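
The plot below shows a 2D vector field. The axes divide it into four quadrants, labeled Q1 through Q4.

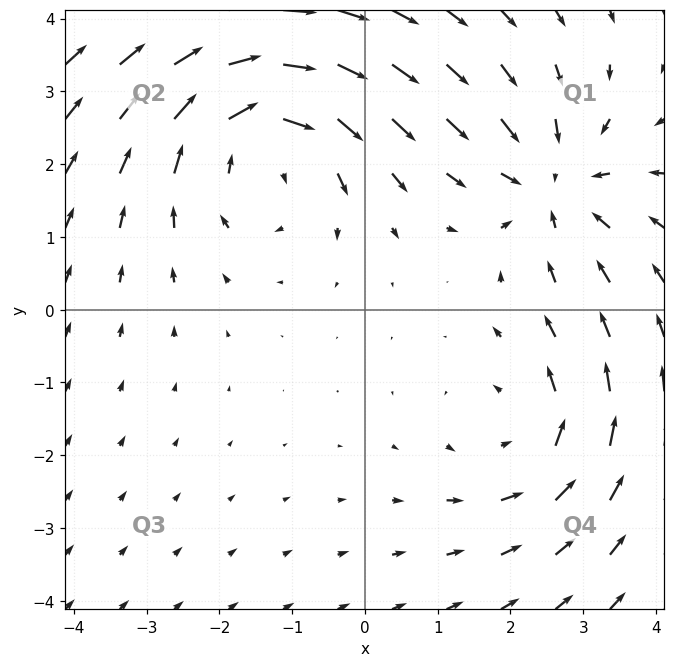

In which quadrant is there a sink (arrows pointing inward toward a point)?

The sink sits at approximately (2.6, 1.7), which lies in quadrant Q1. The divergence there is about -4, negative as expected for a sink.

Q1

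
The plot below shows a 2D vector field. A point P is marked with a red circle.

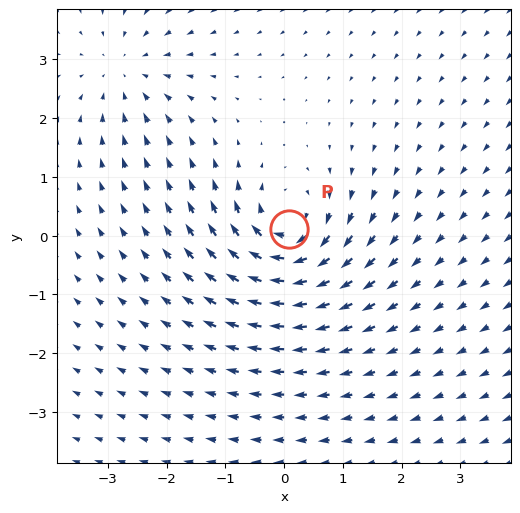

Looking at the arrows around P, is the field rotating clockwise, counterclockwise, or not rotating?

Near P at (0.1, 0.1) the arrows circulate clockwise. The curl (z-component) there is about -7; negative curl means clockwise rotation.

clockwise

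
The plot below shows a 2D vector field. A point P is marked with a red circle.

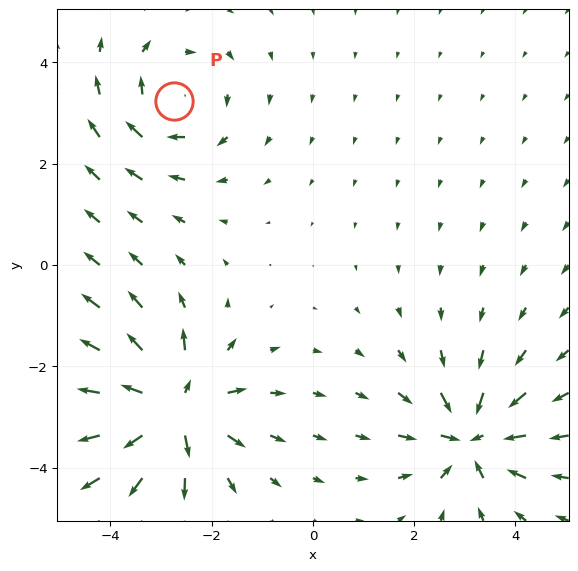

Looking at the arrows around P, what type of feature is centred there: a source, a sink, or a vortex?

vortex

At P (-2.7, 3.2) the arrows circulate clockwise. Divergence ≈0, curl about -3 — near-zero divergence with nonzero curl is a vortex.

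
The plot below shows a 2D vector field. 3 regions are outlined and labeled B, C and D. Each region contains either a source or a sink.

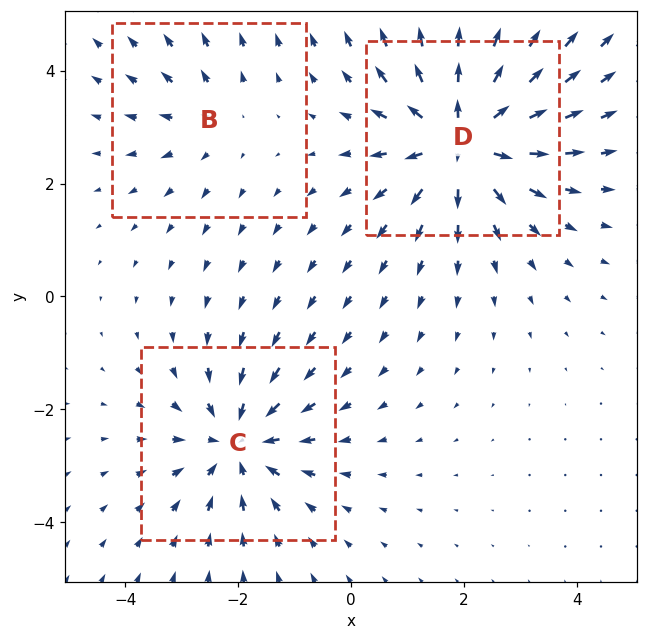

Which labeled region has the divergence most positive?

Divergence at each region's feature centre — B: about +2, C: about -3, D: about +5. Region D is most positive.

D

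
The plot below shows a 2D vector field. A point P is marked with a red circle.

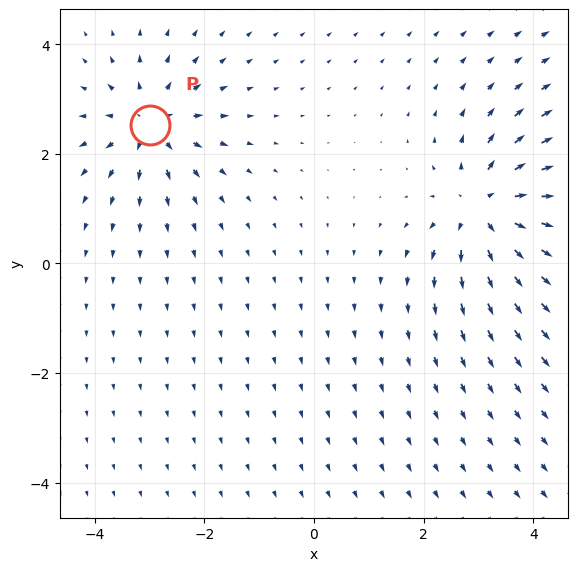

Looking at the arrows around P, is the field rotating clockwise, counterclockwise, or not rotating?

not rotating

Near P at (-3.0, 2.5) the arrows show no circulation. The curl there is ≈0.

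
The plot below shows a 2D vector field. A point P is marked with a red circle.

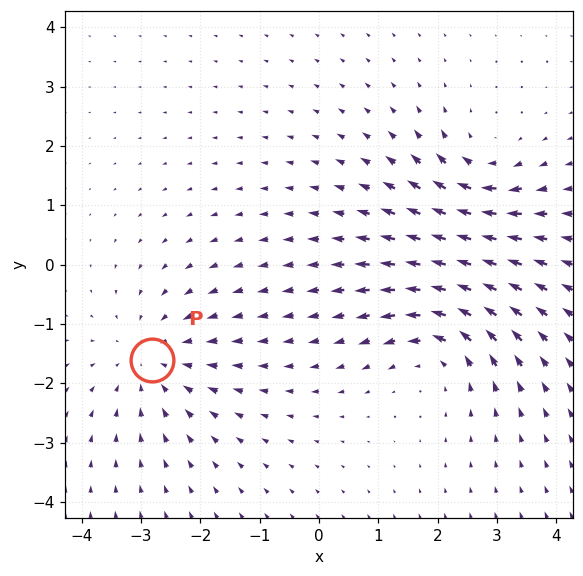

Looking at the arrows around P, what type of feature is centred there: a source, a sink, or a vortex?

At P (-2.8, -1.6) the arrows converge inward. Divergence about -3, curl ≈0 — negative divergence with near-zero curl is a sink.

sink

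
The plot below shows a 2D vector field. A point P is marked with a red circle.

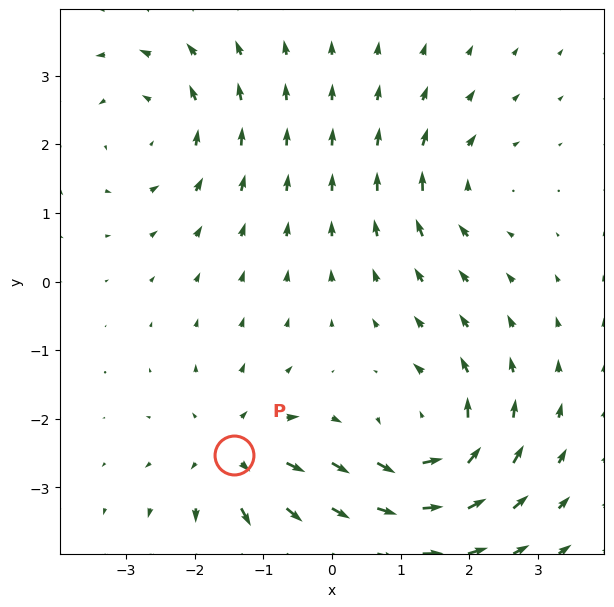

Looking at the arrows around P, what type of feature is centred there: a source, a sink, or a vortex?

At P (-1.4, -2.5) the arrows spread outward. Divergence about +5, curl ≈0 — positive divergence with near-zero curl is a source.

source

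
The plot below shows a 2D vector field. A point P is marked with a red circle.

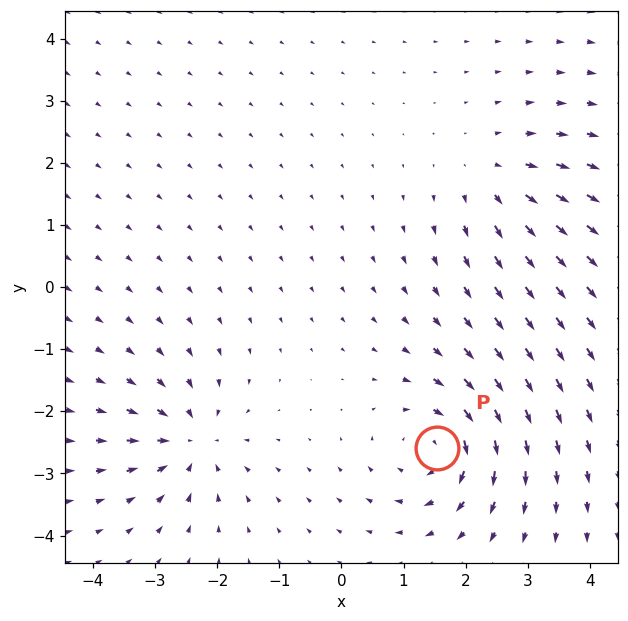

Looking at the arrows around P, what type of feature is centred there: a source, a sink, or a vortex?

At P (1.5, -2.6) the arrows circulate clockwise. Divergence ≈0, curl about -5 — near-zero divergence with nonzero curl is a vortex.

vortex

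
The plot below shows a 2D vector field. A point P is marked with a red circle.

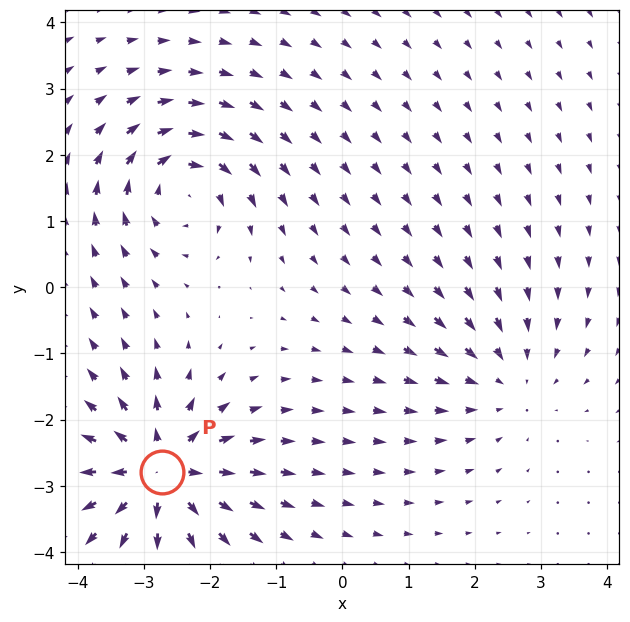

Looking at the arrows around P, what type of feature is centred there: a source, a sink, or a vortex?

source

At P (-2.7, -2.8) the arrows spread outward. Divergence about +5, curl ≈0 — positive divergence with near-zero curl is a source.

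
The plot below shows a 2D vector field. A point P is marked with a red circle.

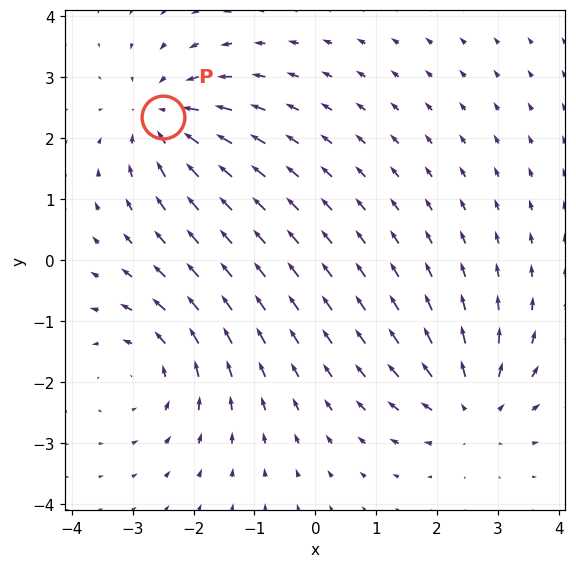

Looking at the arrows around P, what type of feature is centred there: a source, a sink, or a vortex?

At P (-2.5, 2.3) the arrows converge inward. Divergence about -5, curl ≈0 — negative divergence with near-zero curl is a sink.

sink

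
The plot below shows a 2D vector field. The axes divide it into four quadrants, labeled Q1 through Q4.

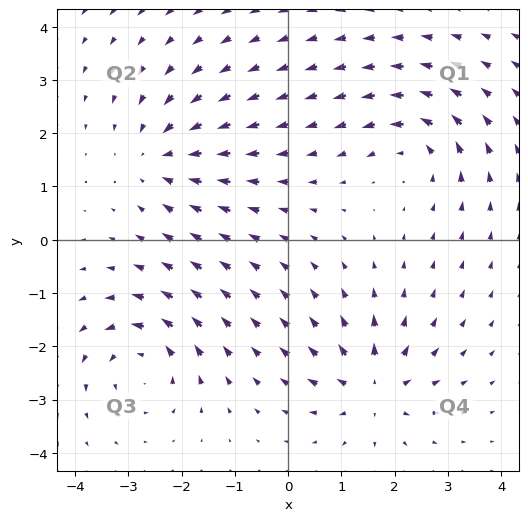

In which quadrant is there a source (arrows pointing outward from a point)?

The source sits at approximately (1.6, -2.8), which lies in quadrant Q4. The divergence there is about +4, positive as expected for a source.

Q4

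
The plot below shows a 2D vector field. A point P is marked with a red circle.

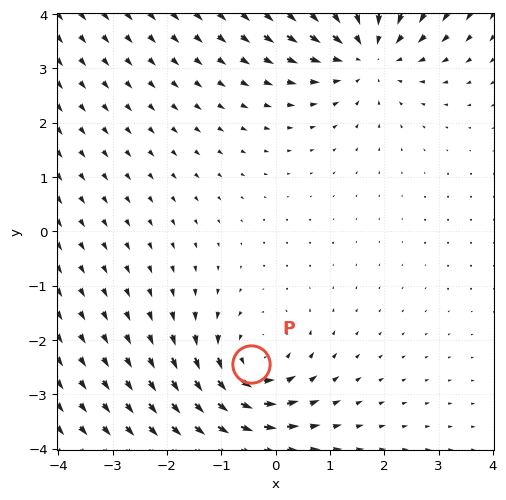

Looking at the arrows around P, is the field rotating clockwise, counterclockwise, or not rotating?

counterclockwise

Near P at (-0.4, -2.4) the arrows circulate counterclockwise. The curl (z-component) there is about +4; positive curl means counterclockwise rotation.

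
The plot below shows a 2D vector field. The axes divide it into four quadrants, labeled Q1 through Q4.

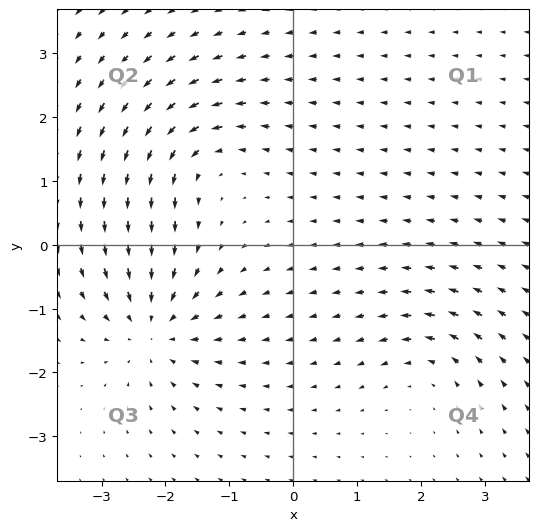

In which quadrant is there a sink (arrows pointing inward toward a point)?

The sink sits at approximately (-2.2, -1.3), which lies in quadrant Q3. The divergence there is about -5, negative as expected for a sink.

Q3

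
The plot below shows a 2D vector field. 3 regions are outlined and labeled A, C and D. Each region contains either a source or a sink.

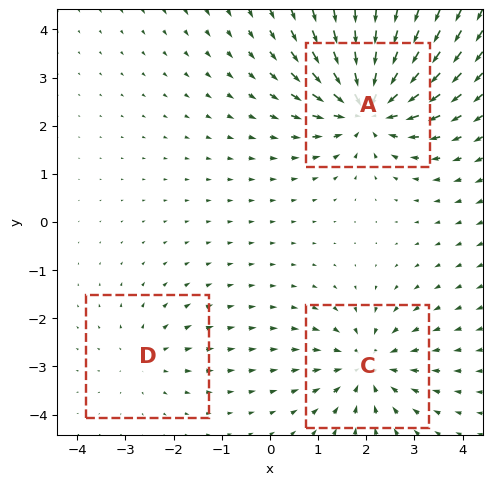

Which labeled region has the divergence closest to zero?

D

Divergence at each region's feature centre — A: about -6, C: about -4, D: about +2. Region D is closest to zero.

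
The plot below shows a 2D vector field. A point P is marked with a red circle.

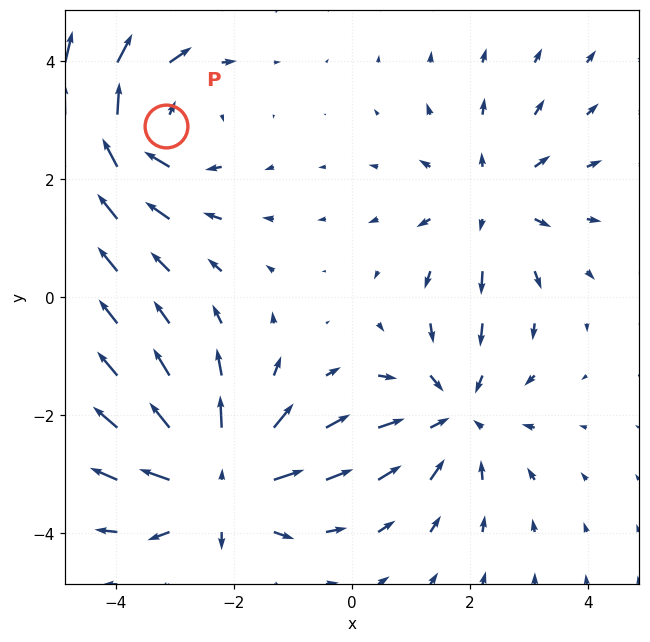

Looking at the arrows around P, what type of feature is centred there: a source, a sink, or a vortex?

At P (-3.1, 2.9) the arrows circulate clockwise. Divergence ≈0, curl about -3 — near-zero divergence with nonzero curl is a vortex.

vortex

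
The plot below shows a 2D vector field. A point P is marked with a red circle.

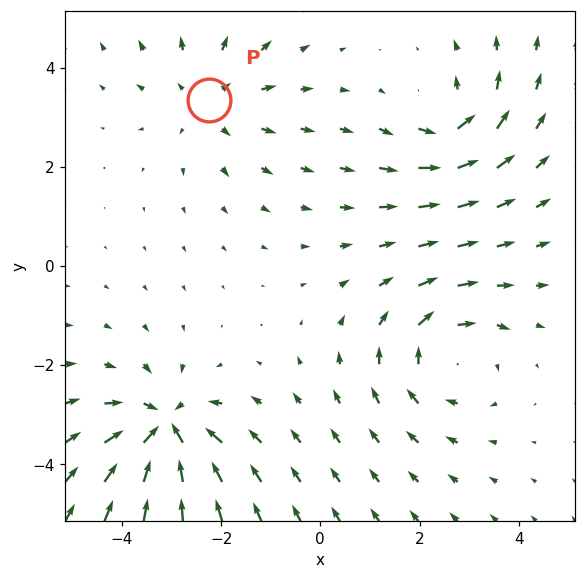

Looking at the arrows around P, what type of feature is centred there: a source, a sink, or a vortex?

source

At P (-2.2, 3.3) the arrows spread outward. Divergence about +2, curl ≈0 — positive divergence with near-zero curl is a source.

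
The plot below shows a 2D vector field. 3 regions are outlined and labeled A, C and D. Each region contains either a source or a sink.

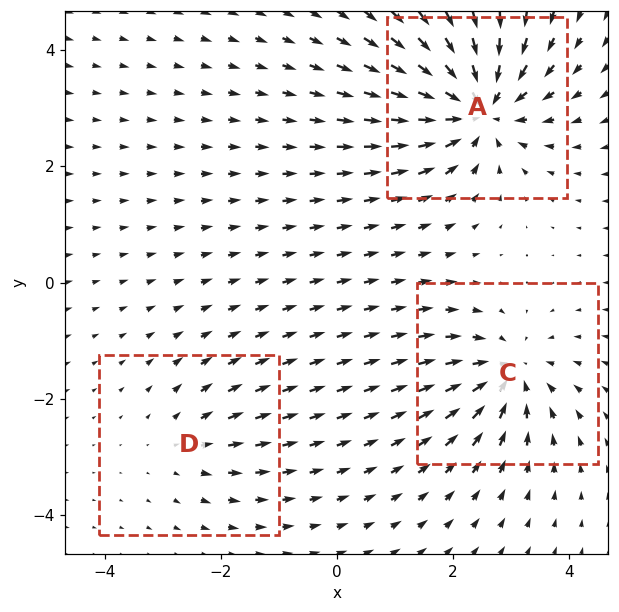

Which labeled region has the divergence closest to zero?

Divergence at each region's feature centre — A: about -6, C: about -4, D: about +2. Region D is closest to zero.

D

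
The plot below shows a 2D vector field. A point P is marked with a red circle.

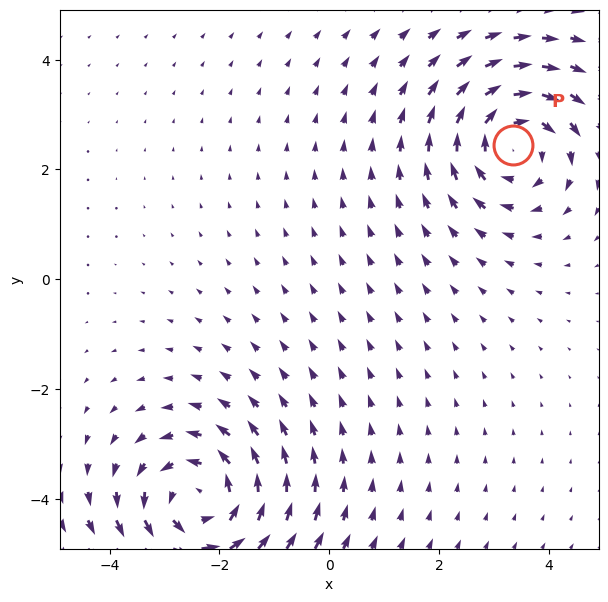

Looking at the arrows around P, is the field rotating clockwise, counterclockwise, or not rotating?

Near P at (3.4, 2.5) the arrows circulate clockwise. The curl (z-component) there is about -4; negative curl means clockwise rotation.

clockwise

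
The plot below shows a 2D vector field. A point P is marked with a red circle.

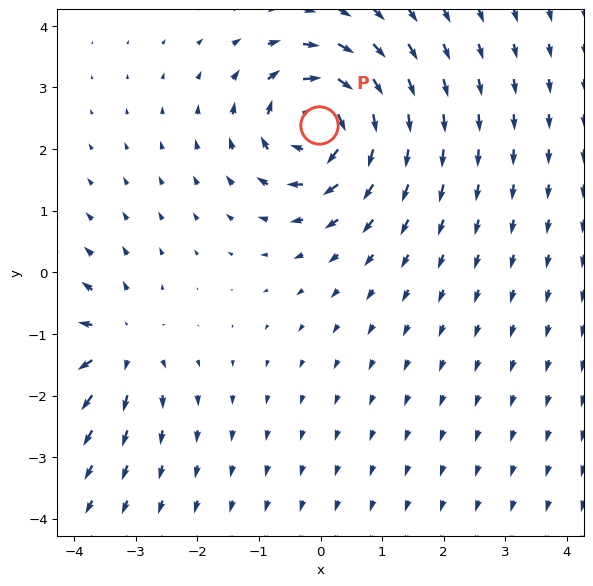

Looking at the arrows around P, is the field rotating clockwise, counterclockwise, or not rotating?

Near P at (-0.0, 2.4) the arrows circulate clockwise. The curl (z-component) there is about -6; negative curl means clockwise rotation.

clockwise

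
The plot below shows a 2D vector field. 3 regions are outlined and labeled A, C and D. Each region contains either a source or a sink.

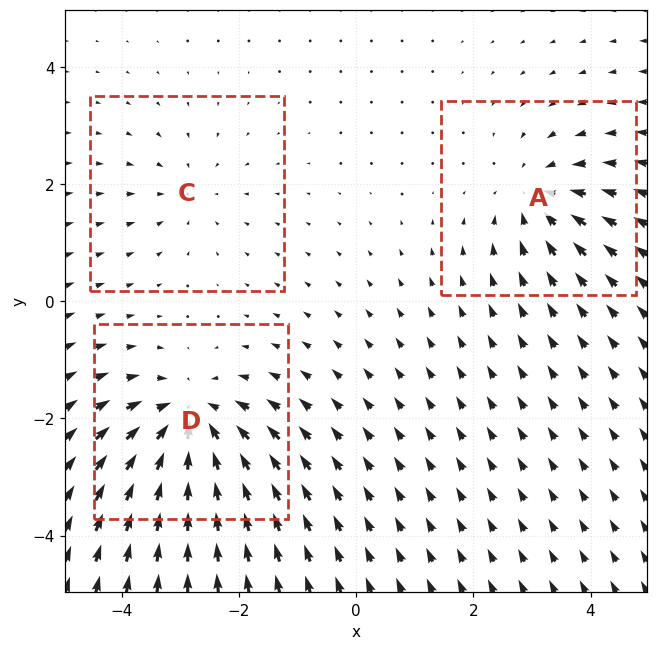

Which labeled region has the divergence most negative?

Divergence at each region's feature centre — A: about -4, C: about -2, D: about -5. Region D is most negative.

D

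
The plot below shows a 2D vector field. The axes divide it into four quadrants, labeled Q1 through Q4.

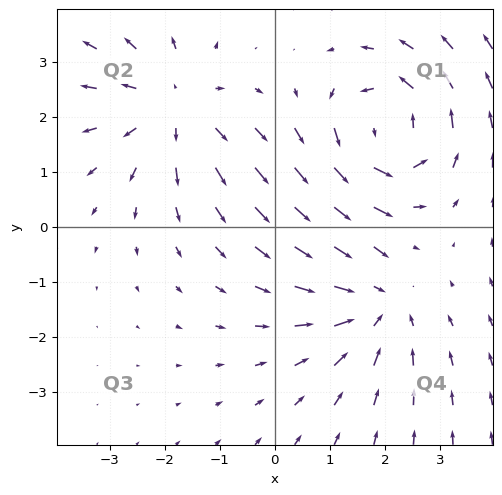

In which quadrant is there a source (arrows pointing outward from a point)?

Q2

The source sits at approximately (-1.8, 2.2), which lies in quadrant Q2. The divergence there is about +3, positive as expected for a source.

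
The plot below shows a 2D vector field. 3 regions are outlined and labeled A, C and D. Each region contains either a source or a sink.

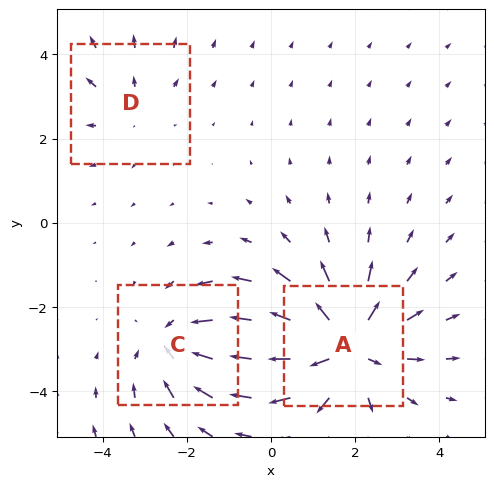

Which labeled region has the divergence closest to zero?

Divergence at each region's feature centre — A: about +4, C: about -3, D: about +2. Region D is closest to zero.

D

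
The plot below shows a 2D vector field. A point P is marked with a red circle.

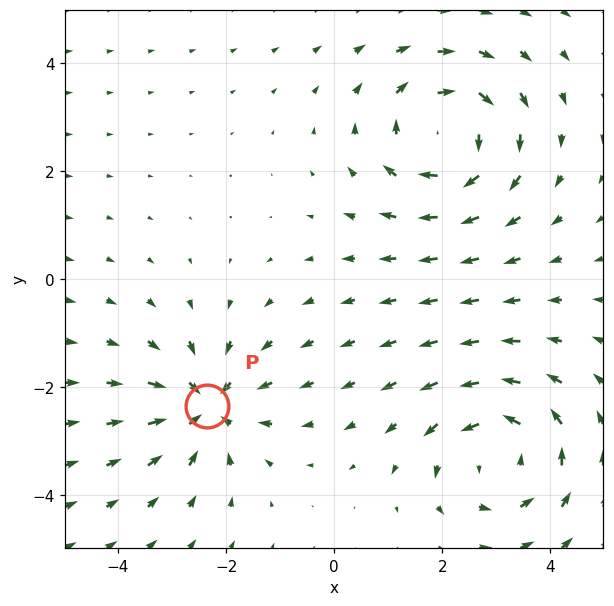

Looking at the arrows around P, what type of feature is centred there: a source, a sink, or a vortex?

sink

At P (-2.4, -2.3) the arrows converge inward. Divergence about -4, curl ≈0 — negative divergence with near-zero curl is a sink.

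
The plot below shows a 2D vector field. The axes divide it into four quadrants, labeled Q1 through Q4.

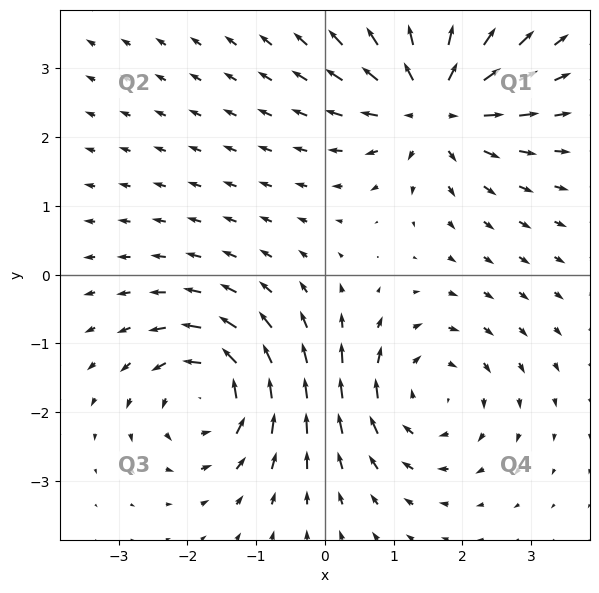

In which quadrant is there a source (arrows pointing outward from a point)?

Q1

The source sits at approximately (1.6, 2.5), which lies in quadrant Q1. The divergence there is about +5, positive as expected for a source.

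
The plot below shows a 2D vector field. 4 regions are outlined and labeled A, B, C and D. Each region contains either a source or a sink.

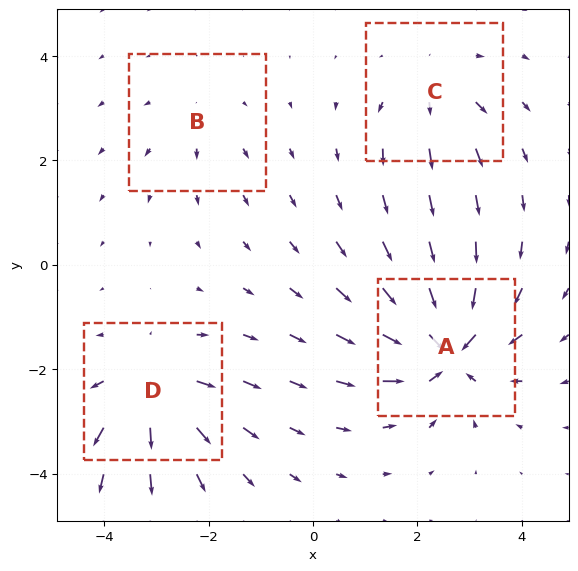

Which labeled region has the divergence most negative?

Divergence at each region's feature centre — A: about -9, B: about +3, C: about +4, D: about +6. Region A is most negative.

A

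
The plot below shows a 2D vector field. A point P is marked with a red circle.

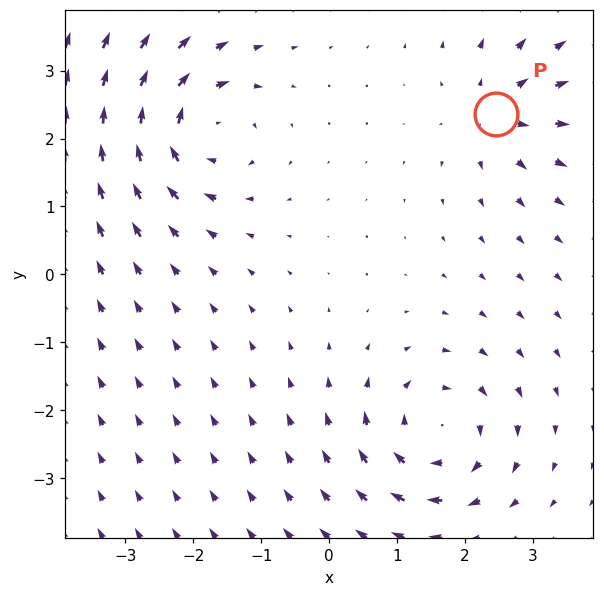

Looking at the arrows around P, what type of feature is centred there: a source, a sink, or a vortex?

At P (2.5, 2.4) the arrows spread outward. Divergence about +5, curl ≈0 — positive divergence with near-zero curl is a source.

source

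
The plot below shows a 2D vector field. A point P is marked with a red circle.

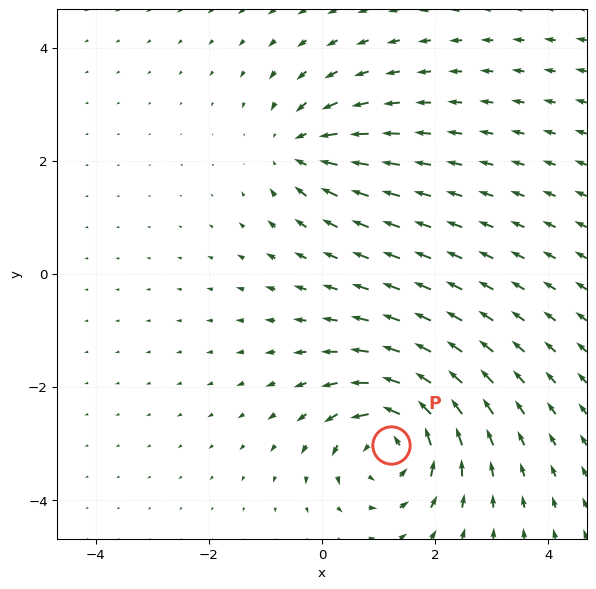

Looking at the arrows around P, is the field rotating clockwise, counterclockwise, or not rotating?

Near P at (1.2, -3.0) the arrows circulate counterclockwise. The curl (z-component) there is about +5; positive curl means counterclockwise rotation.

counterclockwise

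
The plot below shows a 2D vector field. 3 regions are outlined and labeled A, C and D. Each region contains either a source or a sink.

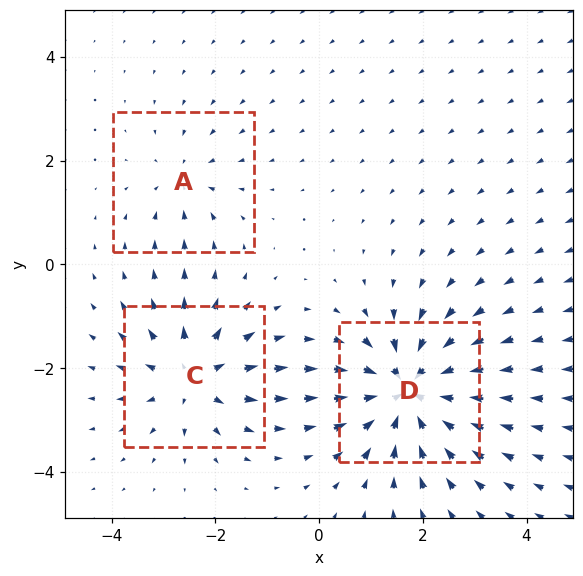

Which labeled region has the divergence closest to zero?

Divergence at each region's feature centre — A: about -2, C: about +4, D: about -6. Region A is closest to zero.

A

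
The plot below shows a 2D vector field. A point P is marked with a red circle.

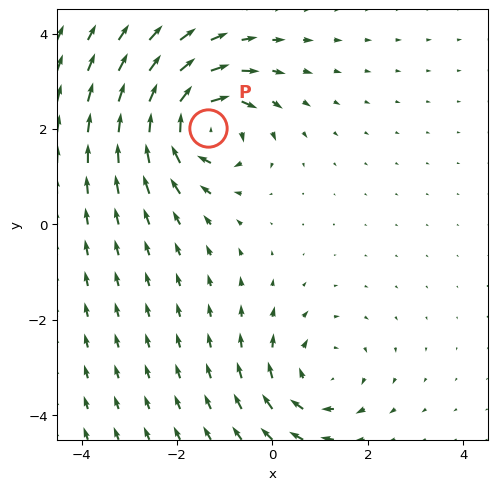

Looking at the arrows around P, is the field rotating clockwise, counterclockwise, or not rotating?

Near P at (-1.3, 2.0) the arrows circulate clockwise. The curl (z-component) there is about -7; negative curl means clockwise rotation.

clockwise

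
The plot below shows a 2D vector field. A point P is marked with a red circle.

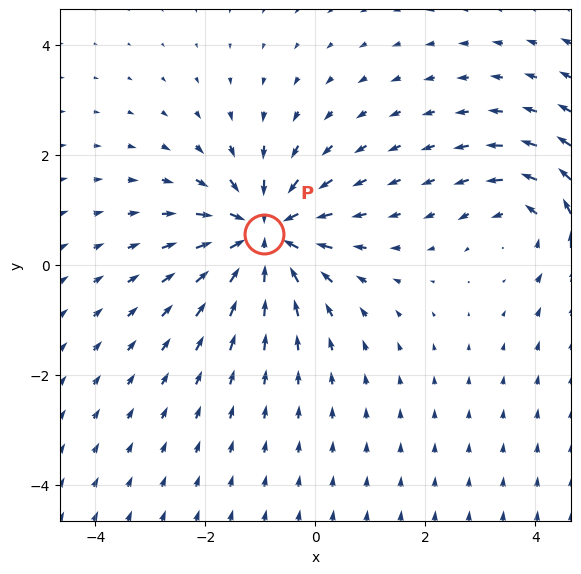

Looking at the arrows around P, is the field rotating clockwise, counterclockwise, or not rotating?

not rotating

Near P at (-0.9, 0.6) the arrows show no circulation. The curl there is ≈0.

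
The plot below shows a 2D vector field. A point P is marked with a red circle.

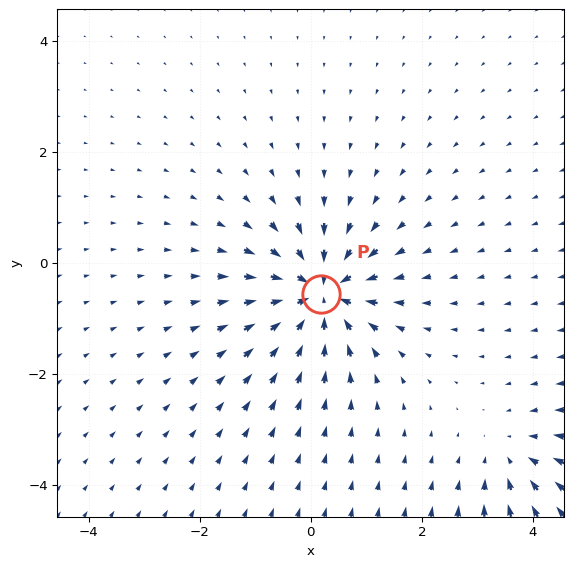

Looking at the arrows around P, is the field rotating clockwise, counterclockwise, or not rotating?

not rotating

Near P at (0.2, -0.5) the arrows show no circulation. The curl there is ≈0.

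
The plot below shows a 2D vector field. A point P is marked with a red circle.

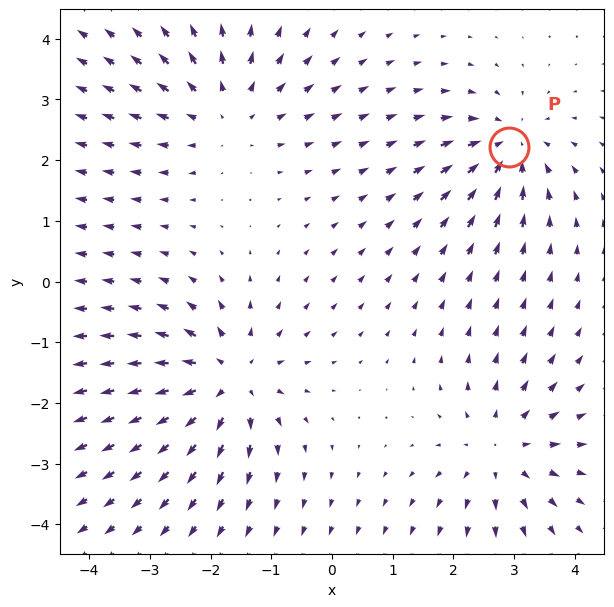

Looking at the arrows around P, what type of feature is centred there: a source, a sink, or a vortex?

sink

At P (2.9, 2.2) the arrows converge inward. Divergence about -4, curl ≈0 — negative divergence with near-zero curl is a sink.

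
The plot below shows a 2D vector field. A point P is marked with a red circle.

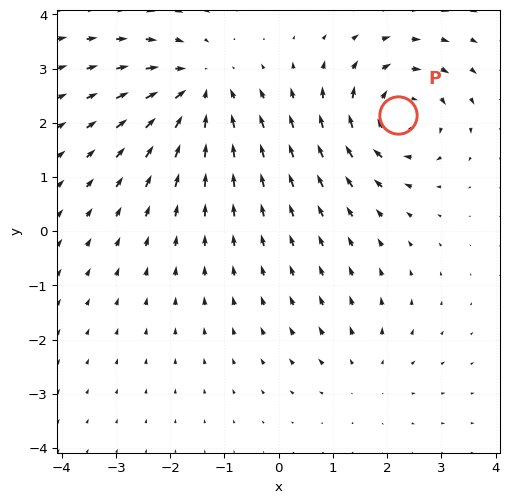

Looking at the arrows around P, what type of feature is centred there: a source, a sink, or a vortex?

vortex

At P (2.2, 2.1) the arrows circulate clockwise. Divergence ≈0, curl about -5 — near-zero divergence with nonzero curl is a vortex.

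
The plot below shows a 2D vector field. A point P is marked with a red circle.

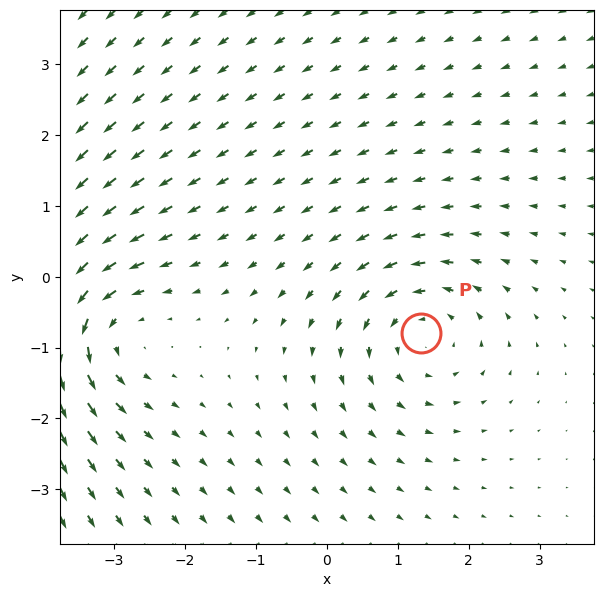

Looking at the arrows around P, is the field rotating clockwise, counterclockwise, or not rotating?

Near P at (1.3, -0.8) the arrows circulate counterclockwise. The curl (z-component) there is about +3; positive curl means counterclockwise rotation.

counterclockwise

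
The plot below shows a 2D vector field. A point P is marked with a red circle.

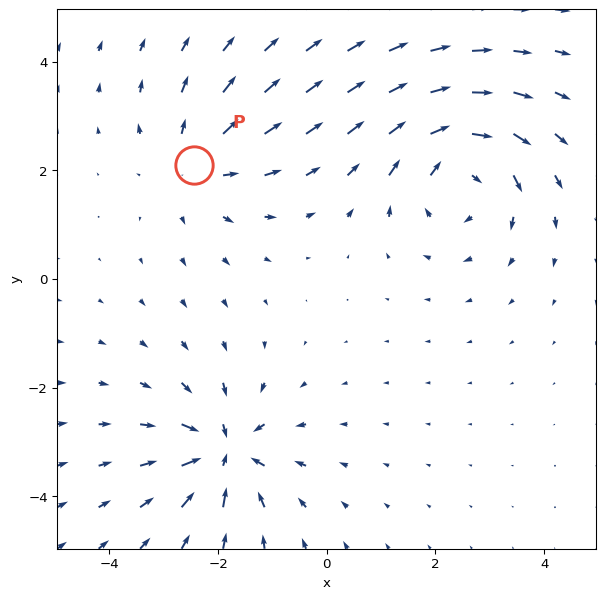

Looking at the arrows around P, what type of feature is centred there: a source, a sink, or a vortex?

At P (-2.4, 2.1) the arrows spread outward. Divergence about +2, curl ≈0 — positive divergence with near-zero curl is a source.

source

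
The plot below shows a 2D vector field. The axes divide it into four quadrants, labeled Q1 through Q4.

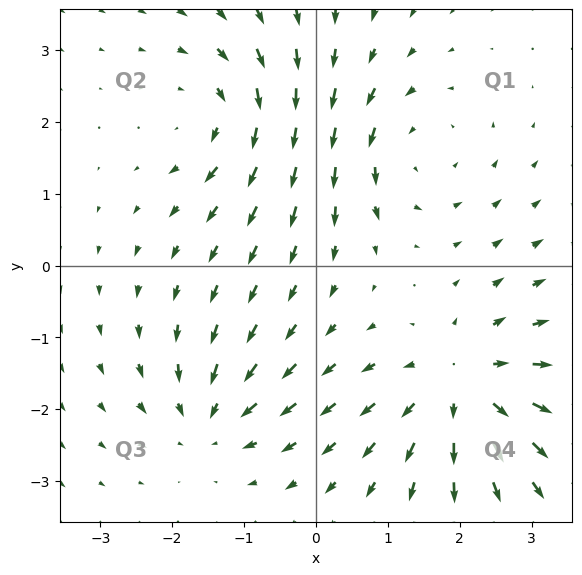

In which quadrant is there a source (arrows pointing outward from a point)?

Q4

The source sits at approximately (2.0, -1.7), which lies in quadrant Q4. The divergence there is about +4, positive as expected for a source.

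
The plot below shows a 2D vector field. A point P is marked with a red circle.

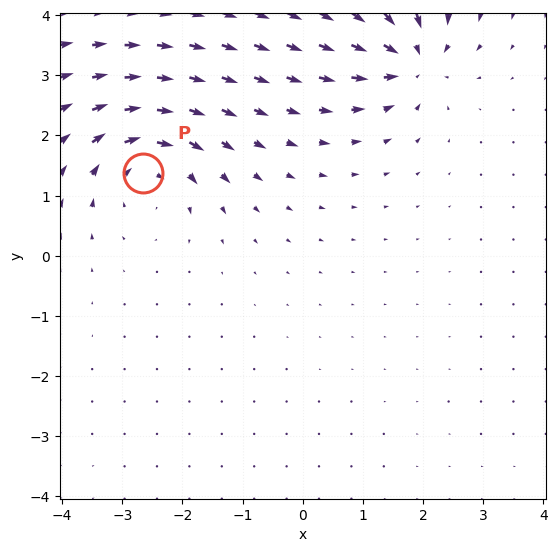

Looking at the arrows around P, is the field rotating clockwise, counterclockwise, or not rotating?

Near P at (-2.7, 1.4) the arrows circulate clockwise. The curl (z-component) there is about -5; negative curl means clockwise rotation.

clockwise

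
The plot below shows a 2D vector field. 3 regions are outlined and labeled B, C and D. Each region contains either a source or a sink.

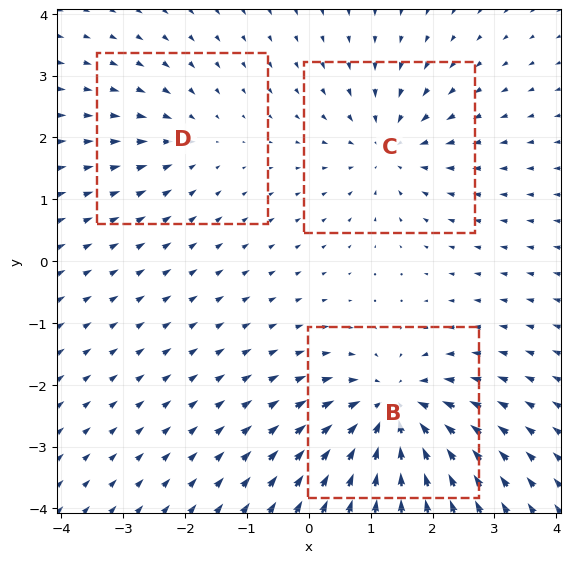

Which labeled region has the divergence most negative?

Divergence at each region's feature centre — B: about -6, C: about -4, D: about -2. Region B is most negative.

B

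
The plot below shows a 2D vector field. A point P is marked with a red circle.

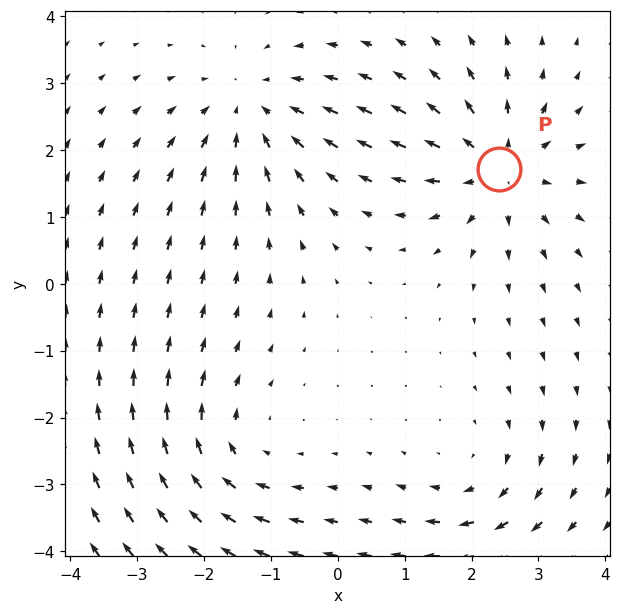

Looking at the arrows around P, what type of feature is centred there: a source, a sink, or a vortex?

At P (2.4, 1.7) the arrows spread outward. Divergence about +5, curl ≈0 — positive divergence with near-zero curl is a source.

source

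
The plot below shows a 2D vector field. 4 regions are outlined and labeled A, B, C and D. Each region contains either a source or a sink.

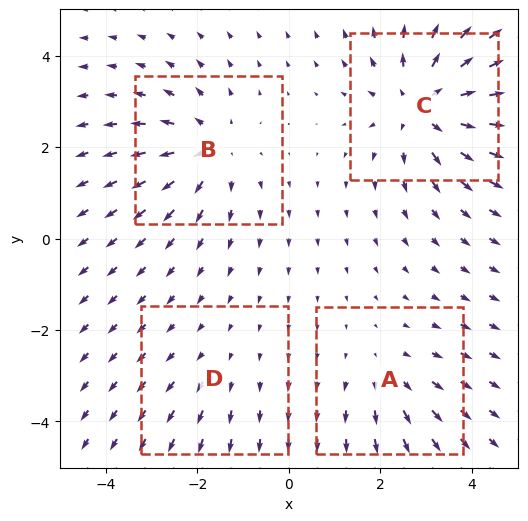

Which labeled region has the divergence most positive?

Divergence at each region's feature centre — A: about +3, B: about +5, C: about +6, D: about +2. Region C is most positive.

C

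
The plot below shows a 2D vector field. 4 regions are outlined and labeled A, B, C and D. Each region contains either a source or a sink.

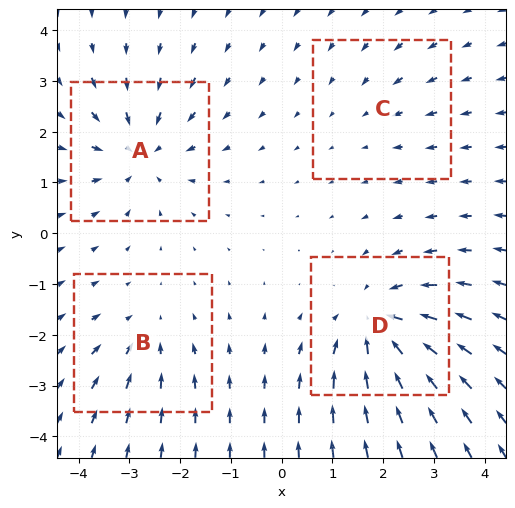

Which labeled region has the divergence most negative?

D

Divergence at each region's feature centre — A: about -5, B: about -3, C: about -2, D: about -6. Region D is most negative.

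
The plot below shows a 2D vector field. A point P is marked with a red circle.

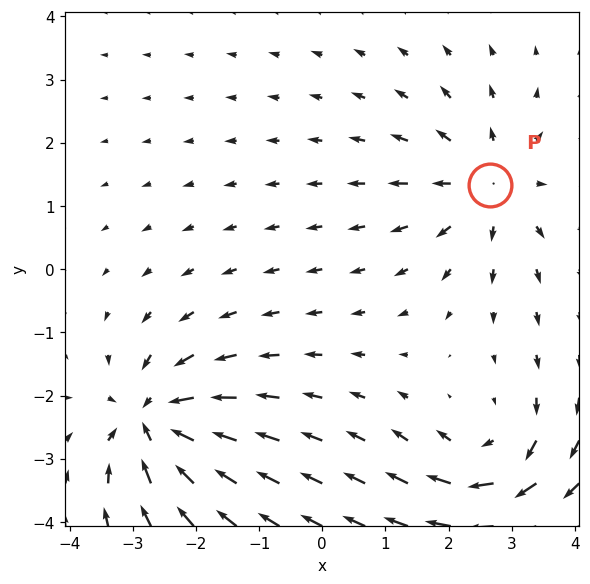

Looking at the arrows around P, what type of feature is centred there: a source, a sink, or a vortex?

source

At P (2.7, 1.3) the arrows spread outward. Divergence about +4, curl ≈0 — positive divergence with near-zero curl is a source.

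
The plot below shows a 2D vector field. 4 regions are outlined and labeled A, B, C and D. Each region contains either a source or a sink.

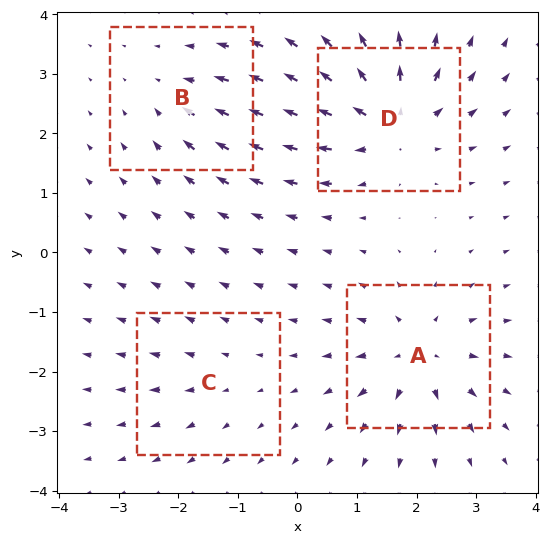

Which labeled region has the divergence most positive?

D

Divergence at each region's feature centre — A: about +6, B: about -3, C: about +2, D: about +7. Region D is most positive.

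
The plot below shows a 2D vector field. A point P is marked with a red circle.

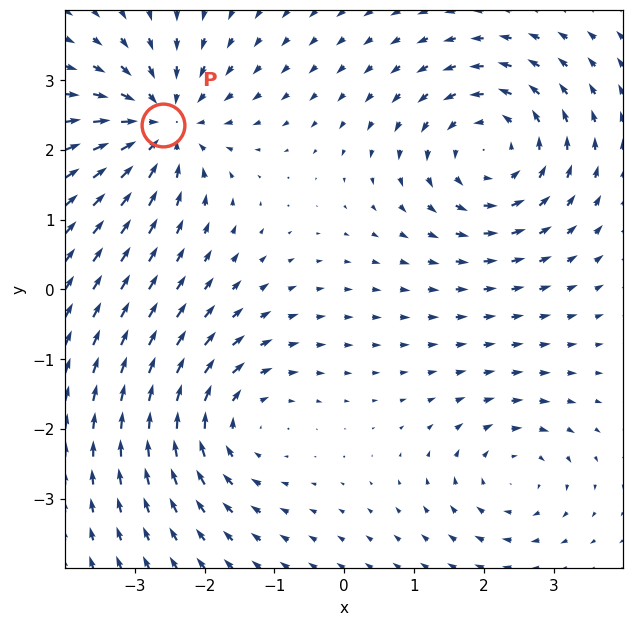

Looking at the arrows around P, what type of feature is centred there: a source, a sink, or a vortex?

sink

At P (-2.6, 2.4) the arrows converge inward. Divergence about -5, curl ≈0 — negative divergence with near-zero curl is a sink.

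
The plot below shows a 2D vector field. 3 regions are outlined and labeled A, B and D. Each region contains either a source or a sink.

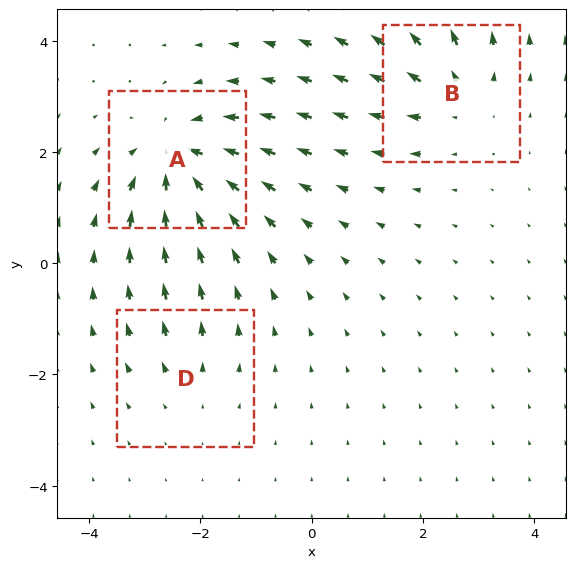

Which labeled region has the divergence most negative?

Divergence at each region's feature centre — A: about -5, B: about +4, D: about +2. Region A is most negative.

A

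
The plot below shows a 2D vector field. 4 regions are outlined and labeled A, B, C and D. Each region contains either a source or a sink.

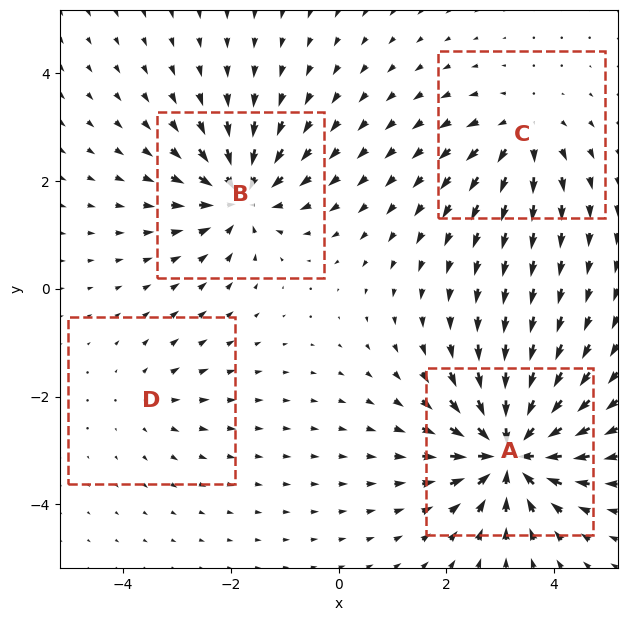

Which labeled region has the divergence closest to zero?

D

Divergence at each region's feature centre — A: about -8, B: about -6, C: about +4, D: about +2. Region D is closest to zero.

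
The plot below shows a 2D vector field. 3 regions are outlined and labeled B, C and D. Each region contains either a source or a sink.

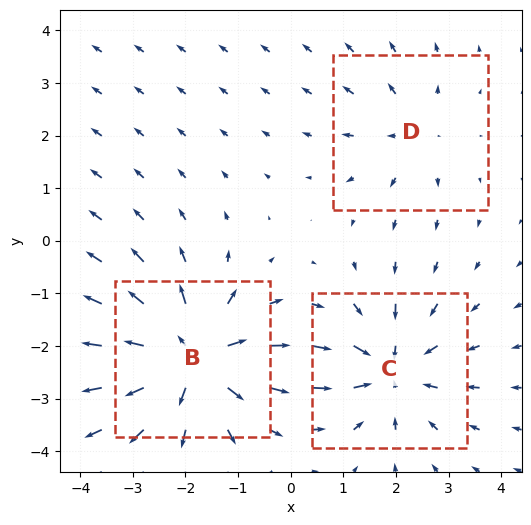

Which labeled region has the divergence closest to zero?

D

Divergence at each region's feature centre — B: about +5, C: about -4, D: about +2. Region D is closest to zero.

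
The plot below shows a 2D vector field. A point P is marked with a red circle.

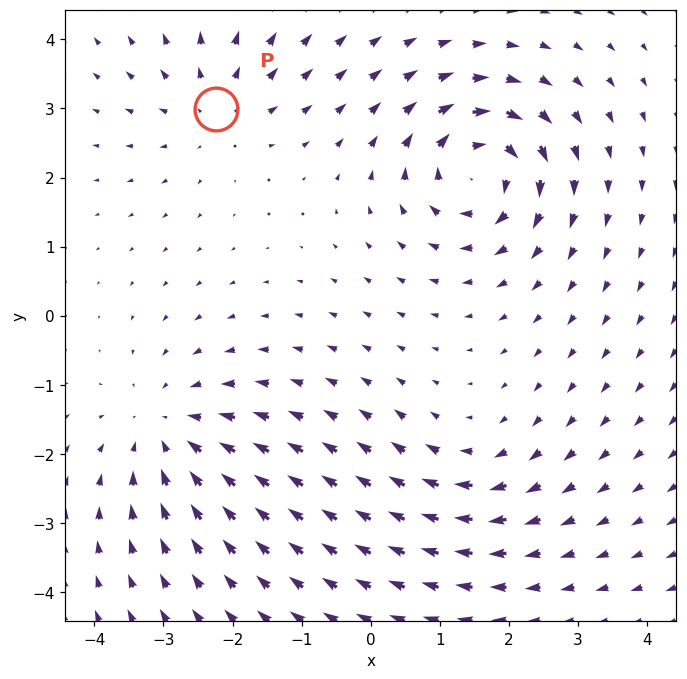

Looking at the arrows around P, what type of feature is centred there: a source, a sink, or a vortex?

At P (-2.2, 3.0) the arrows spread outward. Divergence about +3, curl ≈0 — positive divergence with near-zero curl is a source.

source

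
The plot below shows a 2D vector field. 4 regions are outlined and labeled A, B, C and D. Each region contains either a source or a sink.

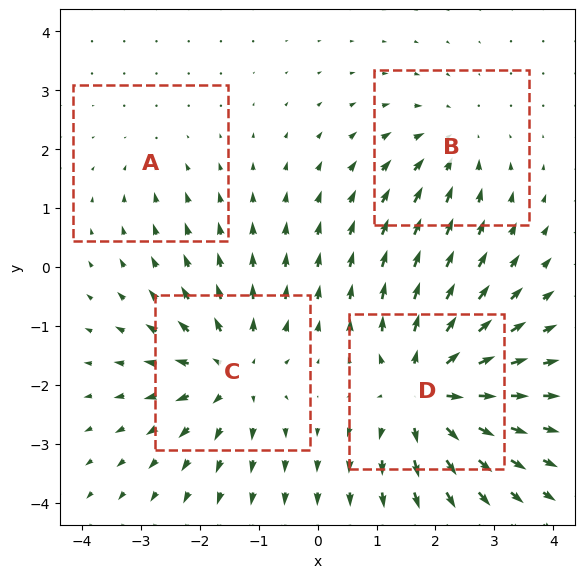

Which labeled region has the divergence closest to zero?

A

Divergence at each region's feature centre — A: about -2, B: about -3, C: about +5, D: about +7. Region A is closest to zero.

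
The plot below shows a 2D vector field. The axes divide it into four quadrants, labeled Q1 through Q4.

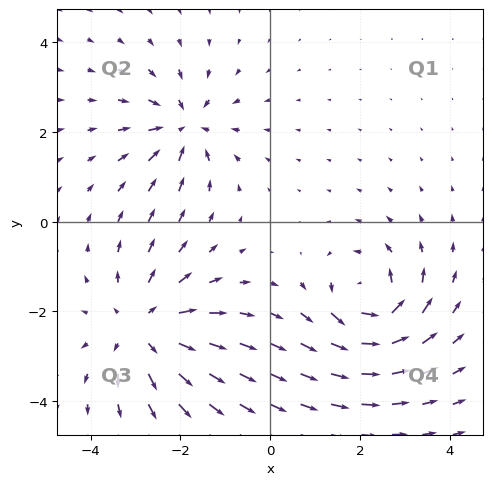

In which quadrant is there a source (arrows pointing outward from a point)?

Q3

The source sits at approximately (-2.8, -2.4), which lies in quadrant Q3. The divergence there is about +4, positive as expected for a source.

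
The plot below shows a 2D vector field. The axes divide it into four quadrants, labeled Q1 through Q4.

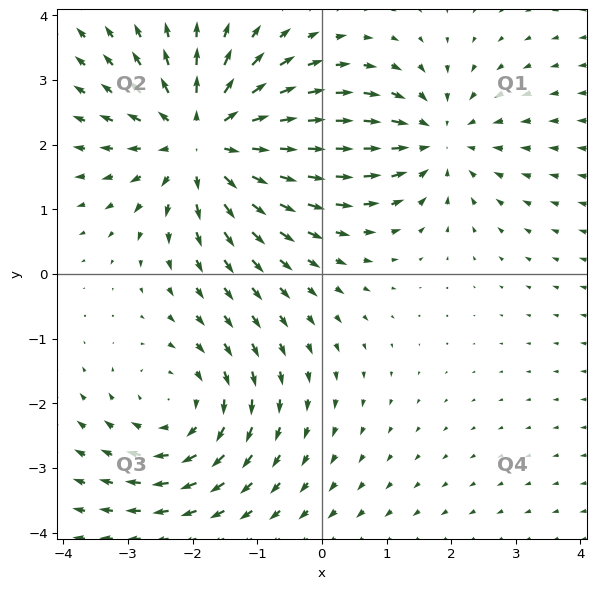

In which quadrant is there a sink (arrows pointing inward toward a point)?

The sink sits at approximately (1.8, 2.1), which lies in quadrant Q1. The divergence there is about -3, negative as expected for a sink.

Q1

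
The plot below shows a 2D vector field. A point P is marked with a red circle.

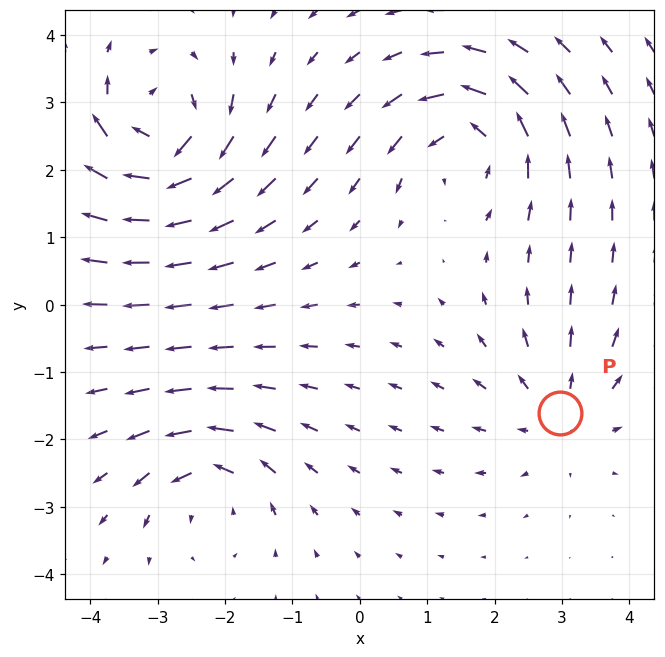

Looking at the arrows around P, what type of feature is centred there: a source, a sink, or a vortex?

source

At P (3.0, -1.6) the arrows spread outward. Divergence about +3, curl ≈0 — positive divergence with near-zero curl is a source.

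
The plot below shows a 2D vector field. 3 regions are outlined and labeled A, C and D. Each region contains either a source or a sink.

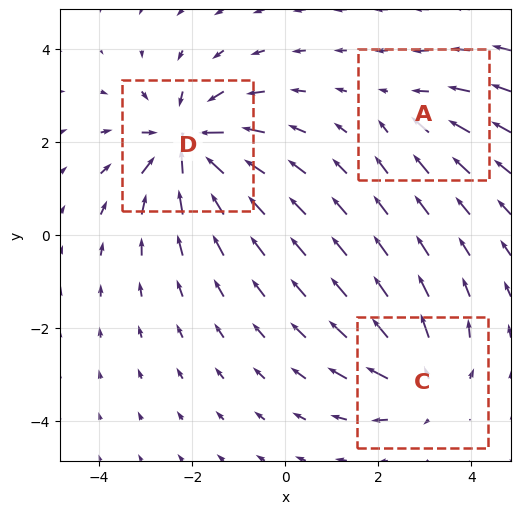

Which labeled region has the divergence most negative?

D

Divergence at each region's feature centre — A: about -2, C: about +4, D: about -6. Region D is most negative.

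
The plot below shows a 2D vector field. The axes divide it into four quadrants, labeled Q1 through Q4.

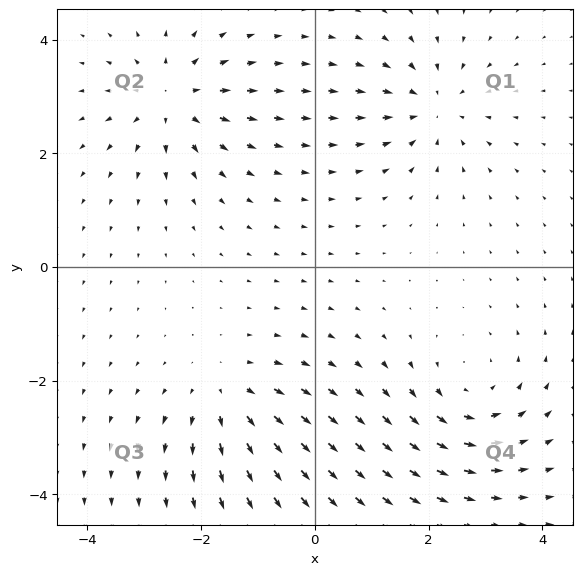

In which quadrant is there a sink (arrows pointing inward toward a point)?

Q1

The sink sits at approximately (2.1, 2.8), which lies in quadrant Q1. The divergence there is about -5, negative as expected for a sink.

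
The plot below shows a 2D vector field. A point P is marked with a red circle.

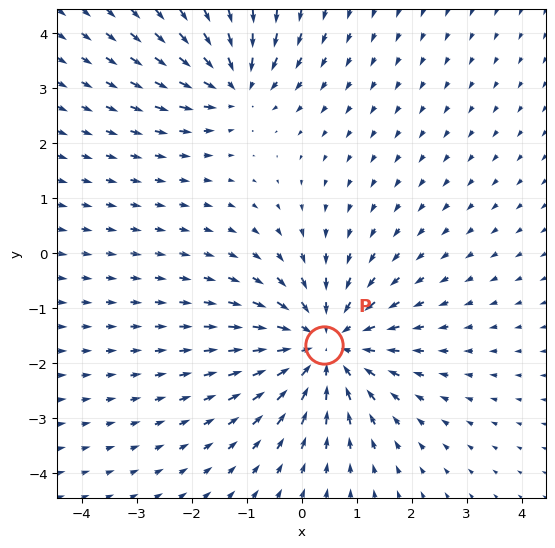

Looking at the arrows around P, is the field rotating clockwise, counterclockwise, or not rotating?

not rotating

Near P at (0.4, -1.7) the arrows show no circulation. The curl there is ≈0.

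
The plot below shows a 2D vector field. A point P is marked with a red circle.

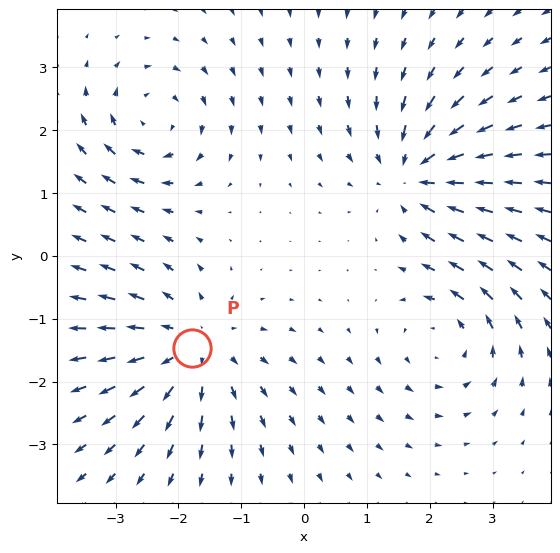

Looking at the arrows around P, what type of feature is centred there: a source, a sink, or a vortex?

source

At P (-1.8, -1.5) the arrows spread outward. Divergence about +5, curl ≈0 — positive divergence with near-zero curl is a source.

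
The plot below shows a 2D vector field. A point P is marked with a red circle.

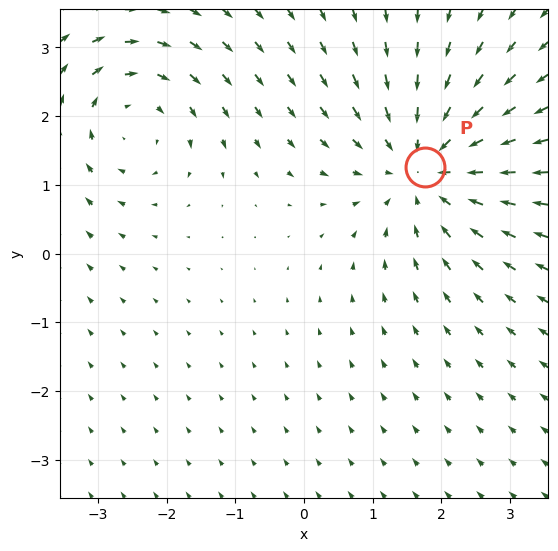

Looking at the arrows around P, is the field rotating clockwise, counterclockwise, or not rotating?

not rotating

Near P at (1.8, 1.3) the arrows show no circulation. The curl there is ≈0.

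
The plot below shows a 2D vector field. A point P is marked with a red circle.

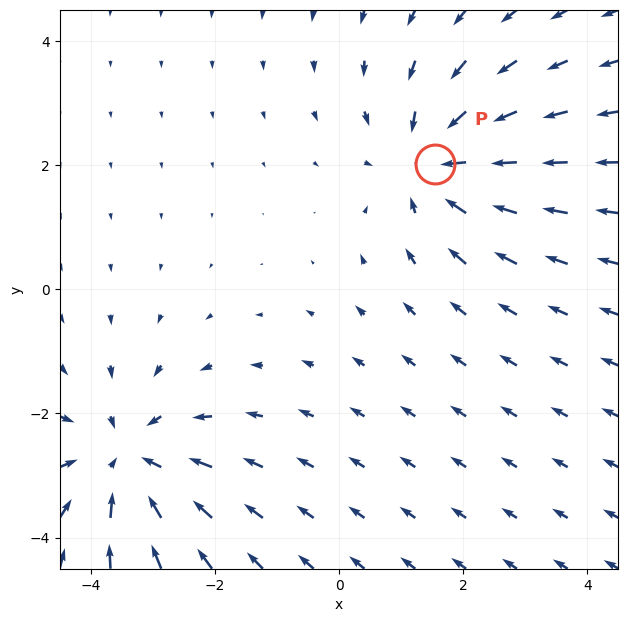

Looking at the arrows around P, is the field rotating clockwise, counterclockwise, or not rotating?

Near P at (1.5, 2.0) the arrows show no circulation. The curl there is ≈0.

not rotating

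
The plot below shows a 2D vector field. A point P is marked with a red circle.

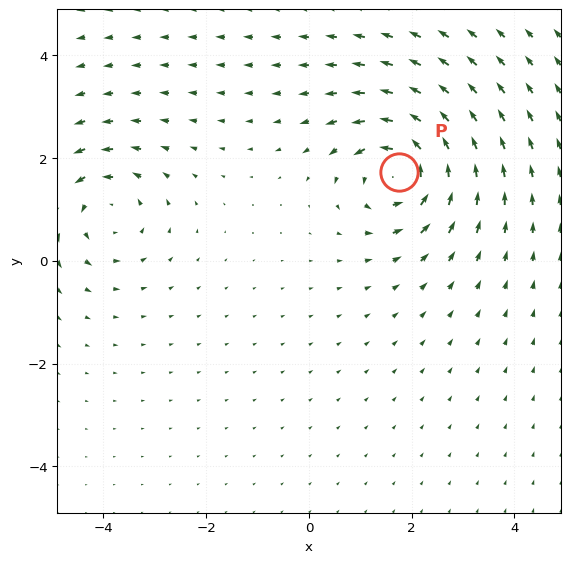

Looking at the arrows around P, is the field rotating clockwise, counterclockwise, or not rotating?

Near P at (1.8, 1.7) the arrows circulate counterclockwise. The curl (z-component) there is about +6; positive curl means counterclockwise rotation.

counterclockwise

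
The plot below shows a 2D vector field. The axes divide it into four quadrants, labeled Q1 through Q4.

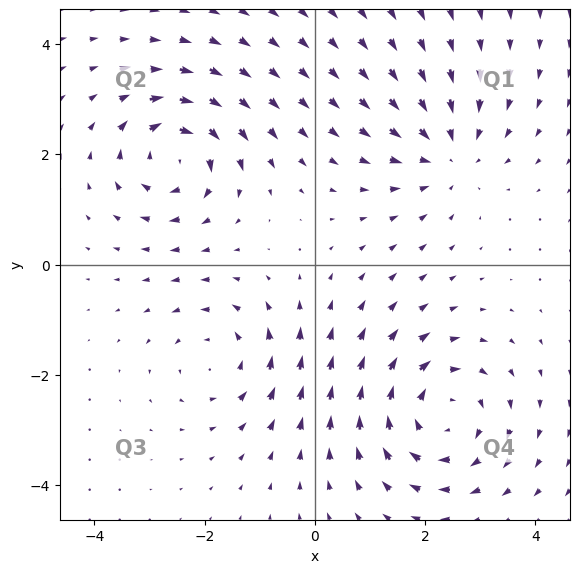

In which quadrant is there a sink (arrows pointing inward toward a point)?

The sink sits at approximately (2.4, 2.0), which lies in quadrant Q1. The divergence there is about -3, negative as expected for a sink.

Q1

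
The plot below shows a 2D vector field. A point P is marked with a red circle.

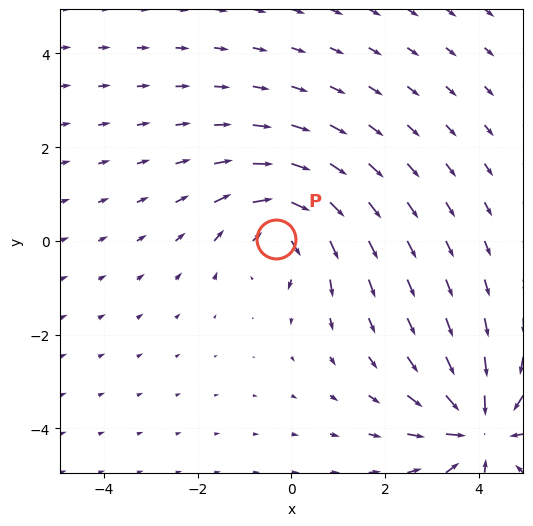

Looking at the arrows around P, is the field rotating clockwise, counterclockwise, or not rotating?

clockwise

Near P at (-0.3, 0.0) the arrows circulate clockwise. The curl (z-component) there is about -4; negative curl means clockwise rotation.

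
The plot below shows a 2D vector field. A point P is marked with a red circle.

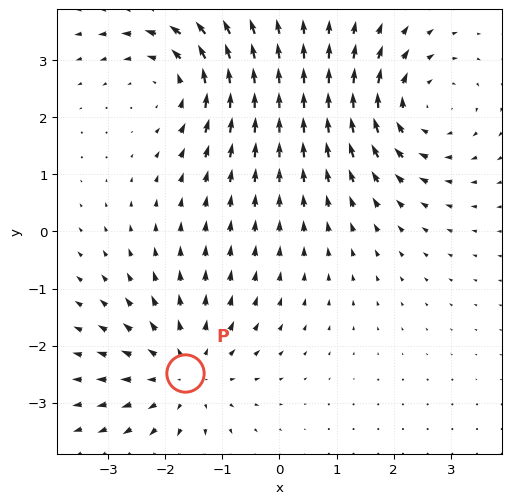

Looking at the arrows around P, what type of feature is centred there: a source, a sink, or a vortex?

source

At P (-1.7, -2.5) the arrows spread outward. Divergence about +4, curl ≈0 — positive divergence with near-zero curl is a source.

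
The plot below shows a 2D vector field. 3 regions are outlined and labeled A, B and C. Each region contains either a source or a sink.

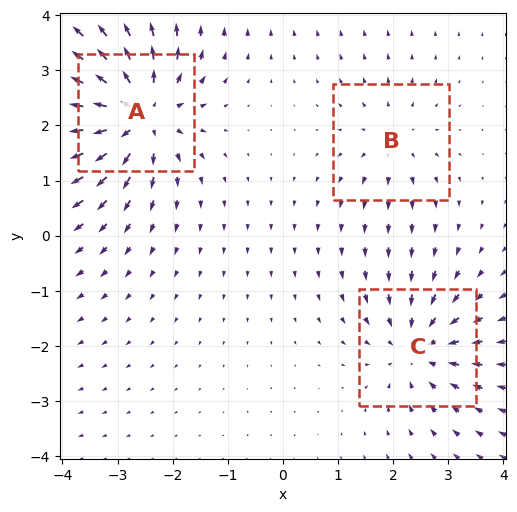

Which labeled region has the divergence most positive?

Divergence at each region's feature centre — A: about +6, B: about +3, C: about -4. Region A is most positive.

A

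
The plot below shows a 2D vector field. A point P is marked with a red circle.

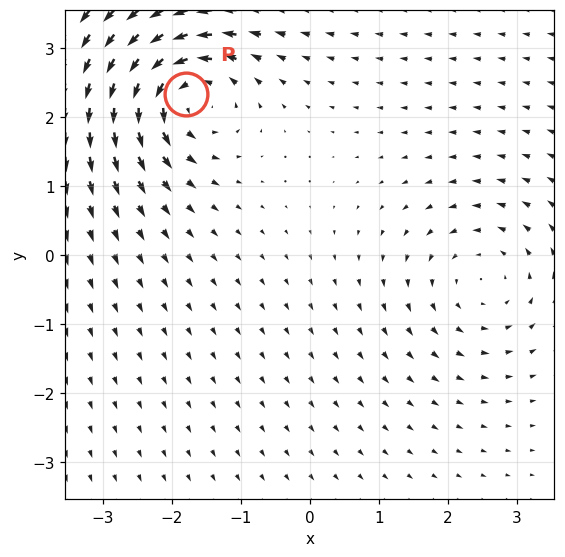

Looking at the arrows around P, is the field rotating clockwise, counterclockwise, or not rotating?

counterclockwise

Near P at (-1.8, 2.3) the arrows circulate counterclockwise. The curl (z-component) there is about +6; positive curl means counterclockwise rotation.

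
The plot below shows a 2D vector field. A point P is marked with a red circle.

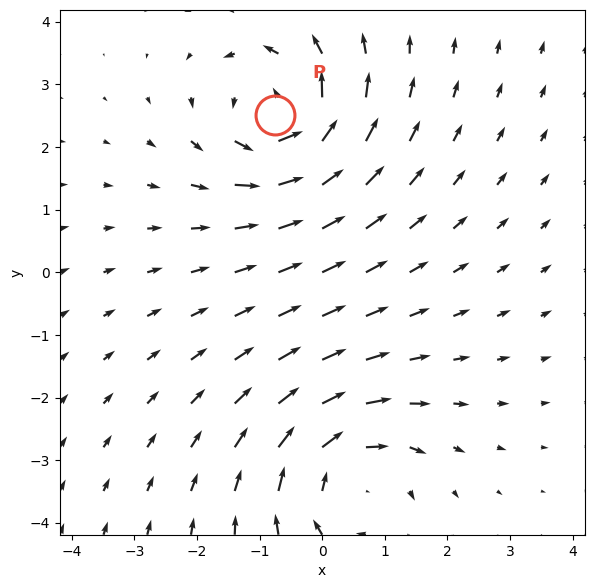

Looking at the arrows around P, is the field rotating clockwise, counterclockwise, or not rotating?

counterclockwise

Near P at (-0.8, 2.5) the arrows circulate counterclockwise. The curl (z-component) there is about +6; positive curl means counterclockwise rotation.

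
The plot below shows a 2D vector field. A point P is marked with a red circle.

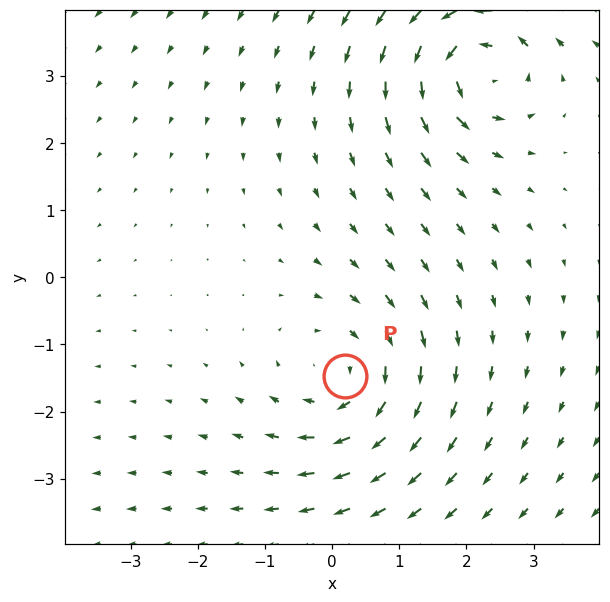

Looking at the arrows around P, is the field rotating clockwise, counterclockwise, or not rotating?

clockwise

Near P at (0.2, -1.5) the arrows circulate clockwise. The curl (z-component) there is about -3; negative curl means clockwise rotation.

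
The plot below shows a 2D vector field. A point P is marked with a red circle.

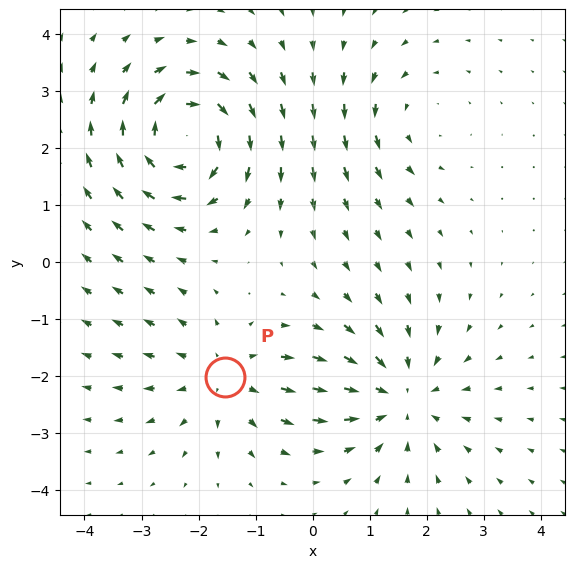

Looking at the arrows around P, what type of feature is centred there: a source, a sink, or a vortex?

At P (-1.5, -2.0) the arrows spread outward. Divergence about +3, curl ≈0 — positive divergence with near-zero curl is a source.

source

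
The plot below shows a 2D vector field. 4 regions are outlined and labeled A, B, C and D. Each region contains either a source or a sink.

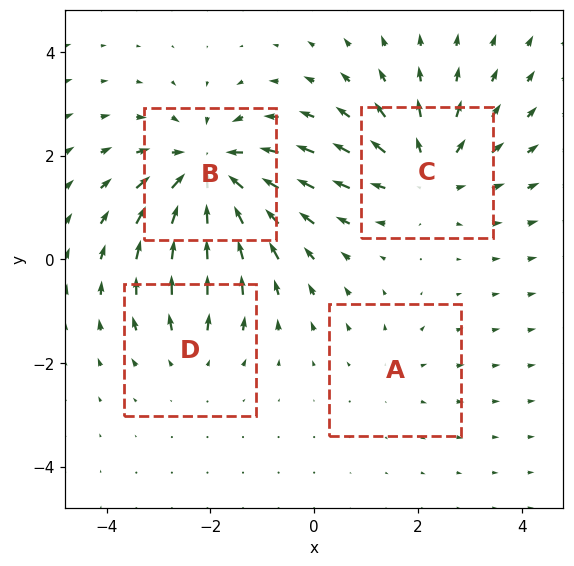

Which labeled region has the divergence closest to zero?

A

Divergence at each region's feature centre — A: about +2, B: about -6, C: about +5, D: about +3. Region A is closest to zero.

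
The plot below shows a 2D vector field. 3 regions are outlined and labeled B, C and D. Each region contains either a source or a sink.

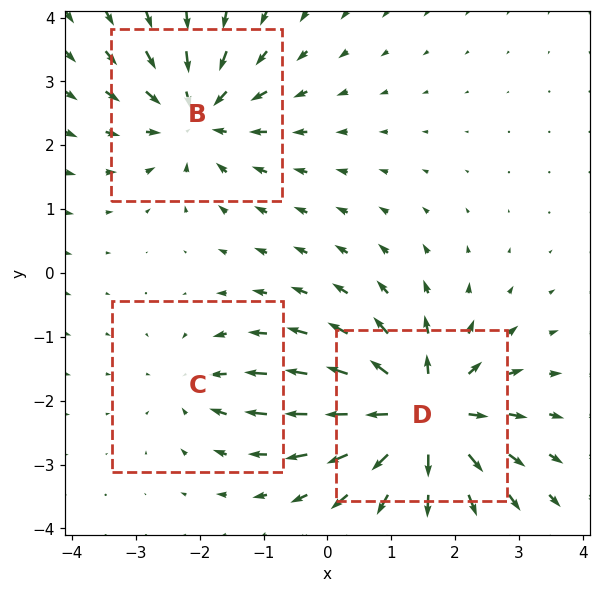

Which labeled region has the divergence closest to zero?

Divergence at each region's feature centre — B: about -4, C: about -2, D: about +6. Region C is closest to zero.

C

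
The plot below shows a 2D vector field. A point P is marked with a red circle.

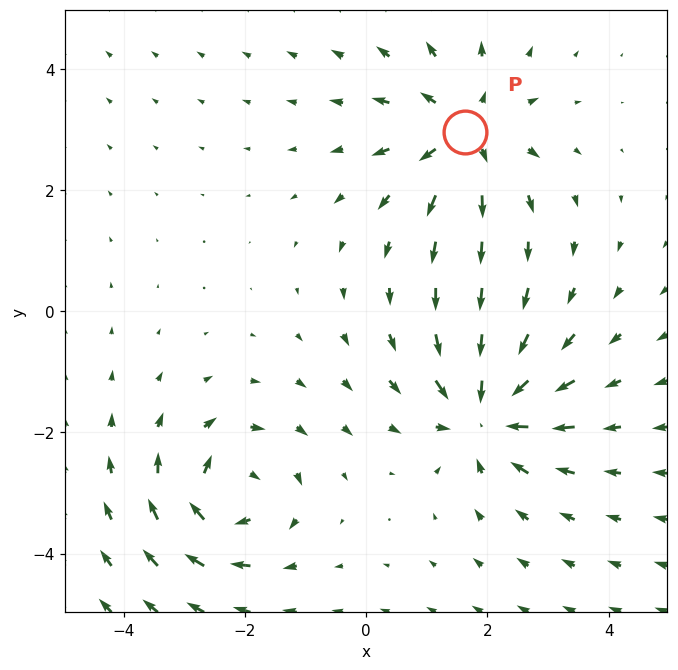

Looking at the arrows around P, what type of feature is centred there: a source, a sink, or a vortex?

At P (1.6, 2.9) the arrows spread outward. Divergence about +5, curl ≈0 — positive divergence with near-zero curl is a source.

source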